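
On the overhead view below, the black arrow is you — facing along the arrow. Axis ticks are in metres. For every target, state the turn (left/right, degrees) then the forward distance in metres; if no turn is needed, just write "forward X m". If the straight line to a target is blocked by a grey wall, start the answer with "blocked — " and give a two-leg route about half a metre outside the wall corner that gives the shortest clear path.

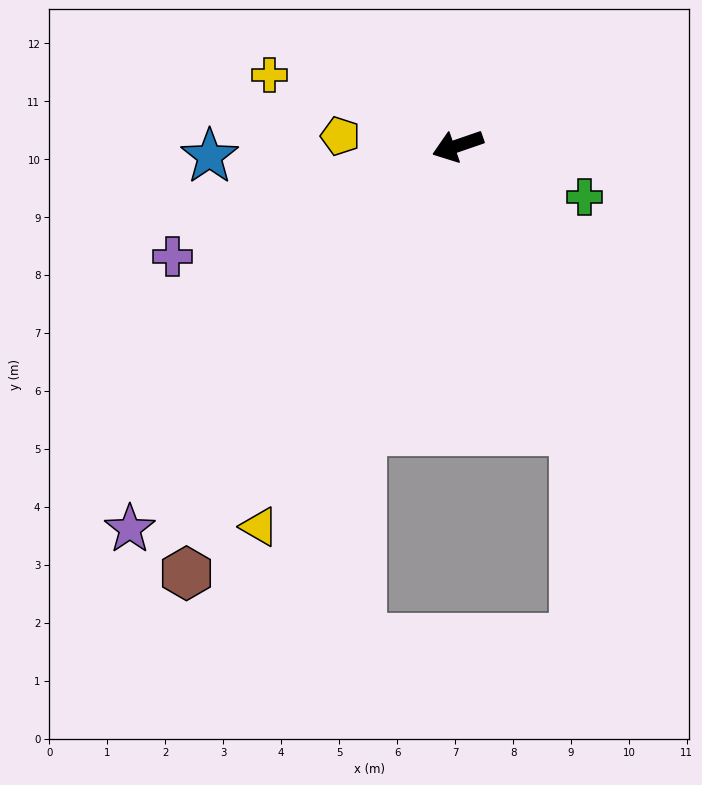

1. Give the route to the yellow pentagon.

turn right 24°, forward 2.0 m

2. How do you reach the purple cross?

turn left 2°, forward 5.3 m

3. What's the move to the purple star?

turn left 30°, forward 8.7 m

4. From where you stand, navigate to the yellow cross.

turn right 40°, forward 3.5 m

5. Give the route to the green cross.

turn left 139°, forward 2.4 m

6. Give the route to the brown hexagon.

turn left 39°, forward 8.7 m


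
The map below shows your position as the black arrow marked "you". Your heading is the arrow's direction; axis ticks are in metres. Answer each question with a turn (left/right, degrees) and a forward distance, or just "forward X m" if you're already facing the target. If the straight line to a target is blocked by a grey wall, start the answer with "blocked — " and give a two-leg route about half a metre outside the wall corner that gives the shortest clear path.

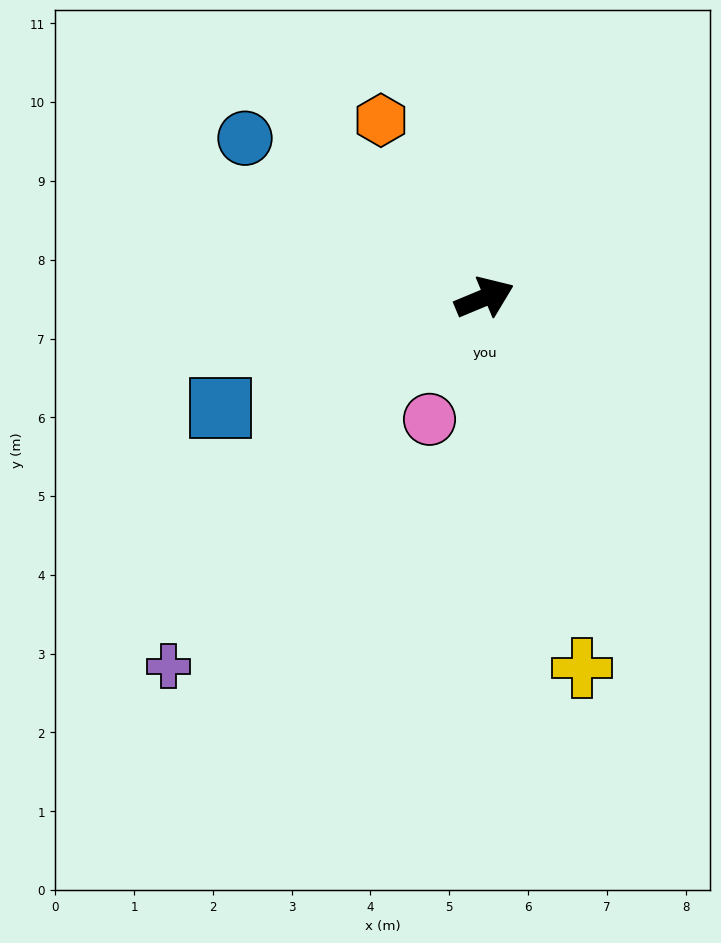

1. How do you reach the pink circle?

turn right 137°, forward 1.7 m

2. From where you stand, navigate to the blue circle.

turn left 124°, forward 3.7 m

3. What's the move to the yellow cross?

turn right 98°, forward 4.9 m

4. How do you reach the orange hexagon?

turn left 98°, forward 2.6 m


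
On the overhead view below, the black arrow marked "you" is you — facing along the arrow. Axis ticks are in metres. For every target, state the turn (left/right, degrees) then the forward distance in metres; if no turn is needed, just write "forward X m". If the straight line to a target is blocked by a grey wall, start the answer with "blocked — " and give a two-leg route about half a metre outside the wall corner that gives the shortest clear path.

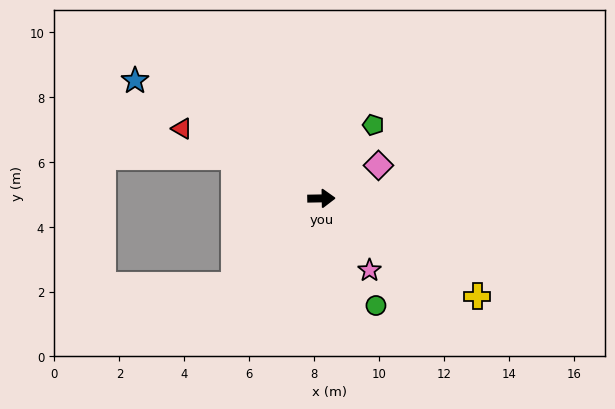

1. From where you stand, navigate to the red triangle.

turn left 152°, forward 4.8 m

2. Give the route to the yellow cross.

turn right 33°, forward 5.7 m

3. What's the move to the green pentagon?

turn left 54°, forward 2.8 m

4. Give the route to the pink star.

turn right 57°, forward 2.7 m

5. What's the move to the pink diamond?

turn left 29°, forward 2.0 m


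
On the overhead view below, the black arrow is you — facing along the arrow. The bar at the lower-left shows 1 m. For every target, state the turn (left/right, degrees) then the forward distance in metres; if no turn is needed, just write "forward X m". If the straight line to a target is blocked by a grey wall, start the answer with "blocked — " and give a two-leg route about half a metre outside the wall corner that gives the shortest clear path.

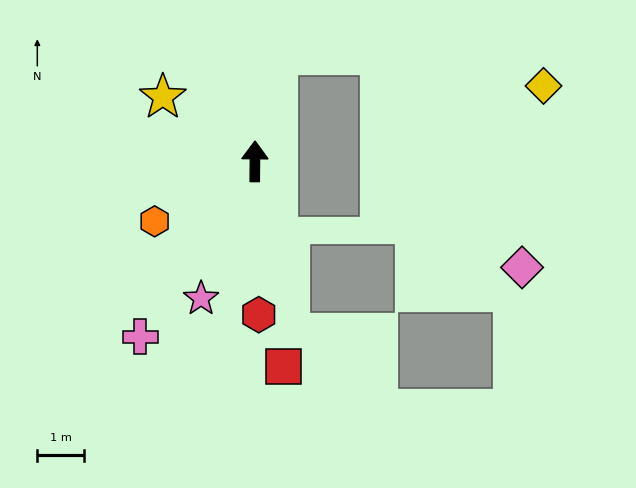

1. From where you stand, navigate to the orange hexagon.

turn left 121°, forward 2.5 m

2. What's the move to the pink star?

turn left 159°, forward 3.1 m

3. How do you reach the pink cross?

turn left 147°, forward 4.5 m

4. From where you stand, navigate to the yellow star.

turn left 56°, forward 2.4 m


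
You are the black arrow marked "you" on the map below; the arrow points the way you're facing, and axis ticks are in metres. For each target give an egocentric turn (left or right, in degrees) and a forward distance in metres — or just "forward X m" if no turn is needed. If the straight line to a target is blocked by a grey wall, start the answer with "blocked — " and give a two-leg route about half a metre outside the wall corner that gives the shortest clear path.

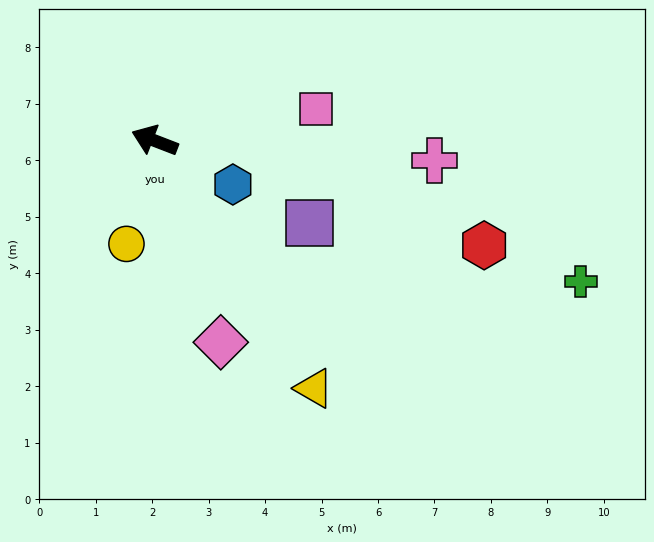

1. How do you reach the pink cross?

turn right 163°, forward 5.0 m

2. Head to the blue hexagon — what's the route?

turn left 172°, forward 1.6 m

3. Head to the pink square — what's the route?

turn right 148°, forward 2.9 m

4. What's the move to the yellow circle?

turn left 96°, forward 1.9 m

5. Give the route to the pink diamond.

turn left 129°, forward 3.8 m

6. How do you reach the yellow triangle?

turn left 144°, forward 5.2 m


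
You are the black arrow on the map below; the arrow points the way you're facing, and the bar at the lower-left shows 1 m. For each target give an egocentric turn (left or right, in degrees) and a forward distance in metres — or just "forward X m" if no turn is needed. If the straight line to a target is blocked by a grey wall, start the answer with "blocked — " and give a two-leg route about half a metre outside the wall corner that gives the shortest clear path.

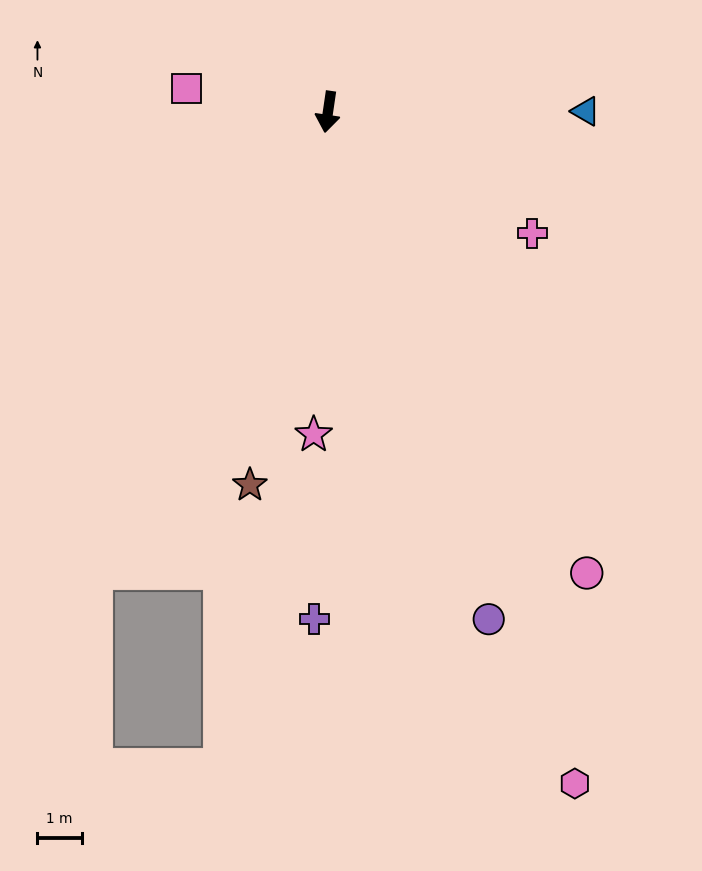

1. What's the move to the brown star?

turn right 3°, forward 8.6 m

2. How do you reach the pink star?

turn left 6°, forward 7.3 m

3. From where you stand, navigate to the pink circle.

turn left 38°, forward 12.0 m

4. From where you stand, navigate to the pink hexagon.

turn left 29°, forward 16.2 m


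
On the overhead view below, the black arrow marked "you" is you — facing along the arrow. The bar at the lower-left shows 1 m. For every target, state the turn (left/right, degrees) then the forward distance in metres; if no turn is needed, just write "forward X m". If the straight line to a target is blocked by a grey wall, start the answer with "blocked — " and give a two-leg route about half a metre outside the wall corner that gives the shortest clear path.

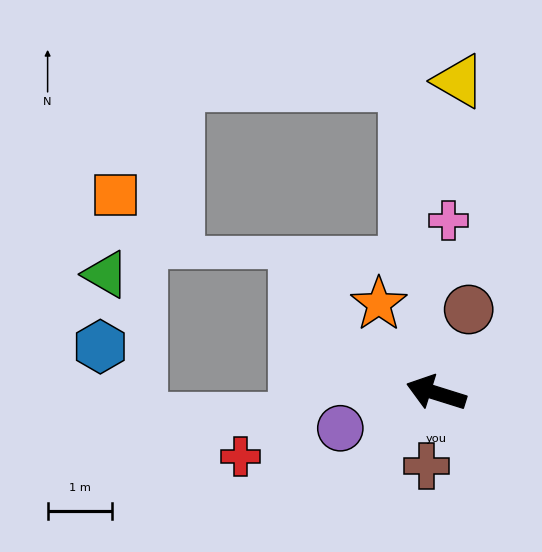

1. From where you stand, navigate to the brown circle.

turn right 94°, forward 1.4 m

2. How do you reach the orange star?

turn right 40°, forward 1.7 m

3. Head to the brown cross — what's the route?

turn left 100°, forward 1.1 m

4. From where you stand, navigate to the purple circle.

turn left 37°, forward 1.6 m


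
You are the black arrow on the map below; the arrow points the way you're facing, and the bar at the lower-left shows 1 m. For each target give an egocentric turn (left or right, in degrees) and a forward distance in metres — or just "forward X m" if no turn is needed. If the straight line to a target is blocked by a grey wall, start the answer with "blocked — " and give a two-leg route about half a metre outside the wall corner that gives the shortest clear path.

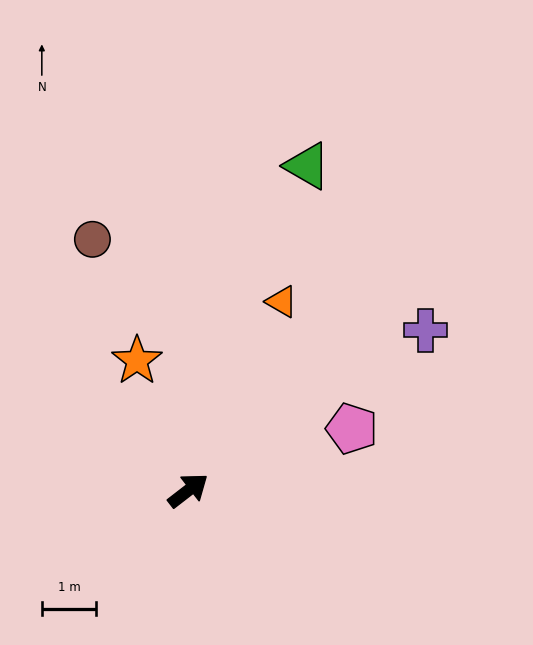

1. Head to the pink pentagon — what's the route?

turn right 17°, forward 3.2 m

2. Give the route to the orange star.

turn left 74°, forward 2.6 m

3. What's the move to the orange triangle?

turn left 26°, forward 3.9 m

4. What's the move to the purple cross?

turn right 4°, forward 5.3 m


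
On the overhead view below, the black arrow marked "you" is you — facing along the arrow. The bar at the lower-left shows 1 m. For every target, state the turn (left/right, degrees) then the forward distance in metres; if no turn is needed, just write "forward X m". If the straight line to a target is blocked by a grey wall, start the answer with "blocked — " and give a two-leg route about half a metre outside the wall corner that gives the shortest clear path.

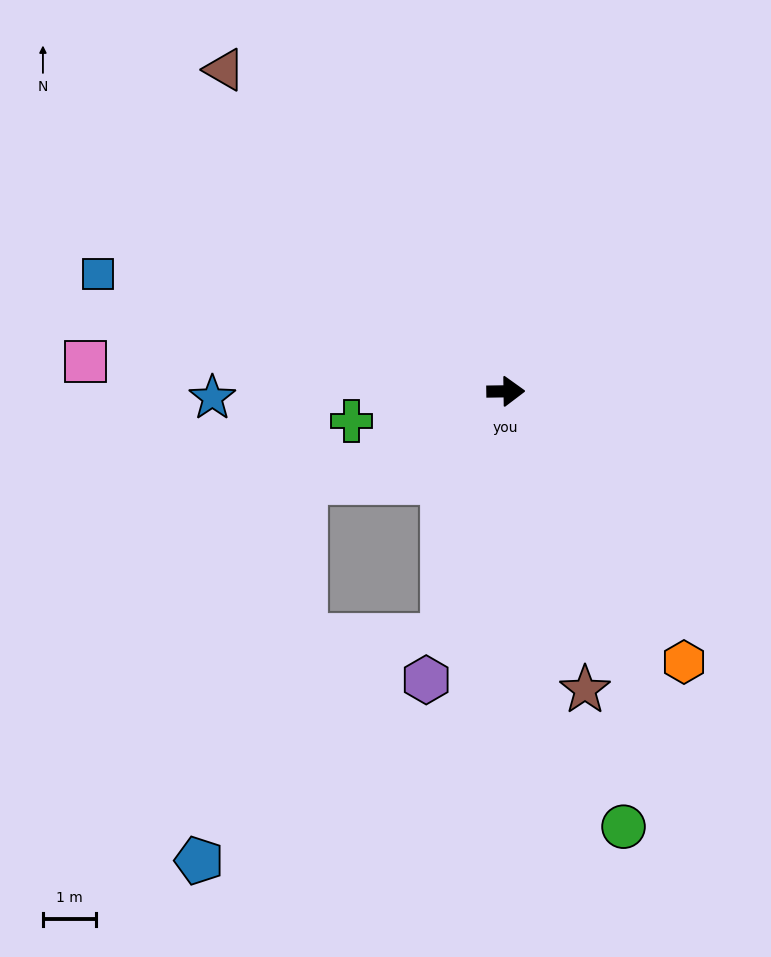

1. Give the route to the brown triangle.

turn left 130°, forward 8.1 m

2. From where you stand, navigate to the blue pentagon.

blocked — turn right 156°, forward 4.2 m, then turn left 50°, forward 7.4 m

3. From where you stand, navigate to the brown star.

turn right 76°, forward 5.8 m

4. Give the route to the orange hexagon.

turn right 57°, forward 6.1 m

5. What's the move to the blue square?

turn left 163°, forward 8.0 m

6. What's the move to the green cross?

turn right 170°, forward 3.0 m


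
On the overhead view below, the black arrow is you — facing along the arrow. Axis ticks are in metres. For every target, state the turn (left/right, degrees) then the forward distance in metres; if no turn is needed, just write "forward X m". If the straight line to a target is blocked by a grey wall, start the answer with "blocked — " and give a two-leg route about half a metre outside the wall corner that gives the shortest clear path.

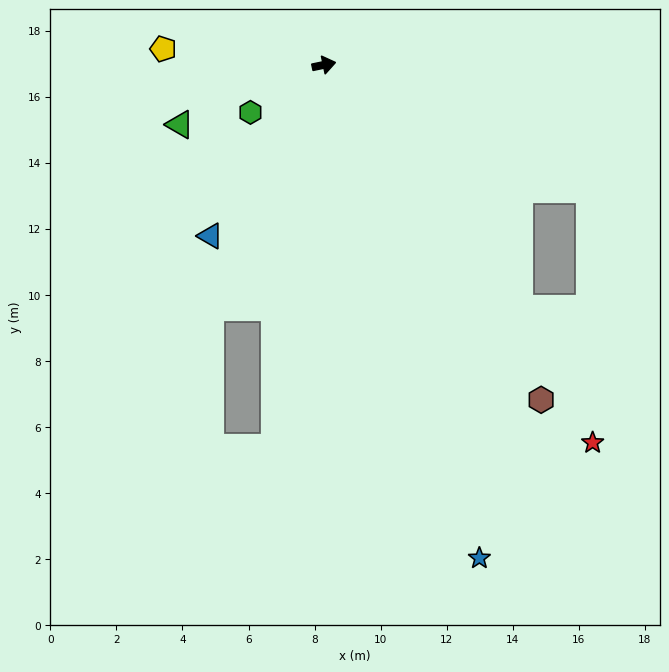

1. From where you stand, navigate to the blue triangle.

turn right 135°, forward 6.2 m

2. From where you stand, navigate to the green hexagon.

turn right 159°, forward 2.6 m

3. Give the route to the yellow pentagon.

turn left 163°, forward 4.9 m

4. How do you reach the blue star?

turn right 84°, forward 15.7 m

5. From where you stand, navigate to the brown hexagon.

turn right 69°, forward 12.1 m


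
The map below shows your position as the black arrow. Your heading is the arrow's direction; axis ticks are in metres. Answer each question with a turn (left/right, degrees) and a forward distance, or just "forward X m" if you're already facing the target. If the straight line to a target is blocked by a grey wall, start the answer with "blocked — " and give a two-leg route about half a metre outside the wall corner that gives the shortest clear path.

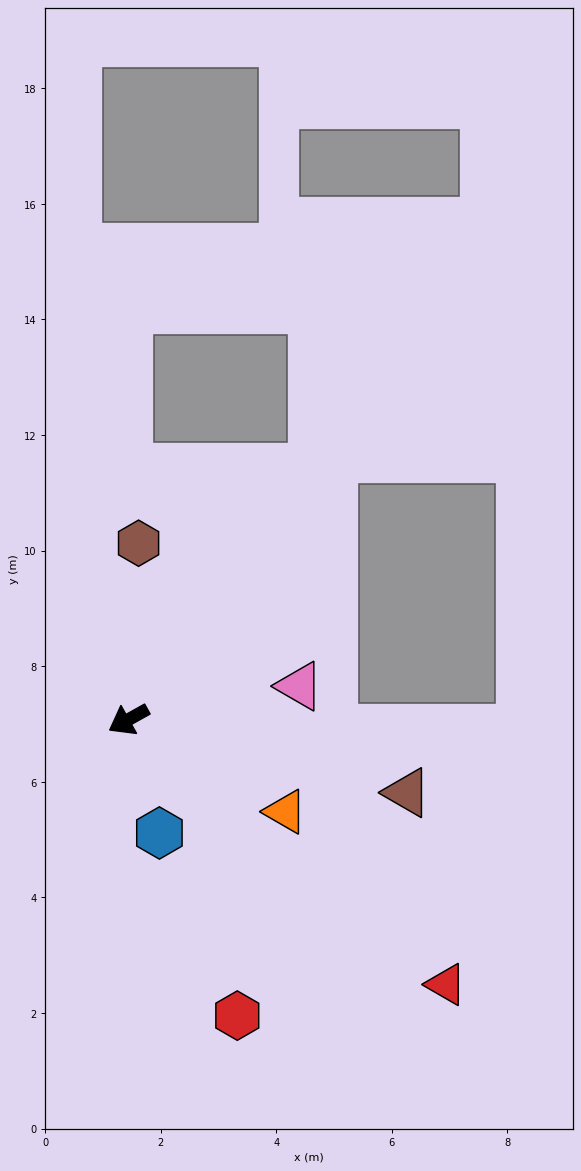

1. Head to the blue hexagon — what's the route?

turn left 76°, forward 2.0 m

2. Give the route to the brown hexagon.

turn right 122°, forward 3.1 m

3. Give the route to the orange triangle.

turn left 120°, forward 3.1 m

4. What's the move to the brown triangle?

turn left 136°, forward 5.0 m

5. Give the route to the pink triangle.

turn left 162°, forward 3.0 m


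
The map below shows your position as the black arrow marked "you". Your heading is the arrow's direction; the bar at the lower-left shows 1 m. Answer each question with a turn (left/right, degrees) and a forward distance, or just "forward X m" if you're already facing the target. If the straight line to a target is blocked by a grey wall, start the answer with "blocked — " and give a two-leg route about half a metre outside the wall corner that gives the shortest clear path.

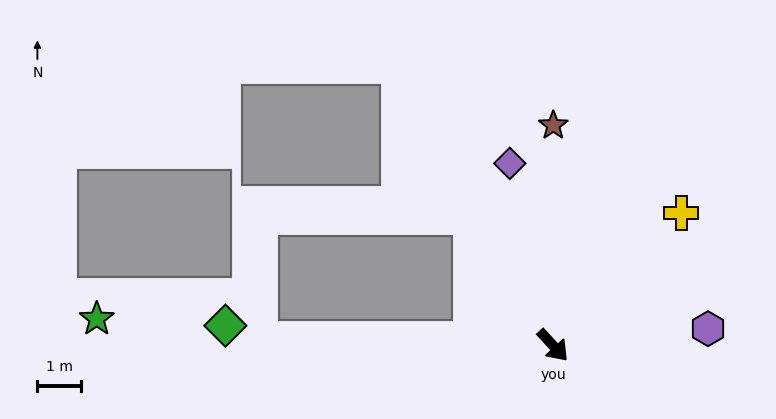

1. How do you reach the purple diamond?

turn left 151°, forward 4.3 m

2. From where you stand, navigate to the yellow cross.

turn left 93°, forward 4.2 m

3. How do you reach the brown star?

turn left 137°, forward 5.0 m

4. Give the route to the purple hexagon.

turn left 54°, forward 3.6 m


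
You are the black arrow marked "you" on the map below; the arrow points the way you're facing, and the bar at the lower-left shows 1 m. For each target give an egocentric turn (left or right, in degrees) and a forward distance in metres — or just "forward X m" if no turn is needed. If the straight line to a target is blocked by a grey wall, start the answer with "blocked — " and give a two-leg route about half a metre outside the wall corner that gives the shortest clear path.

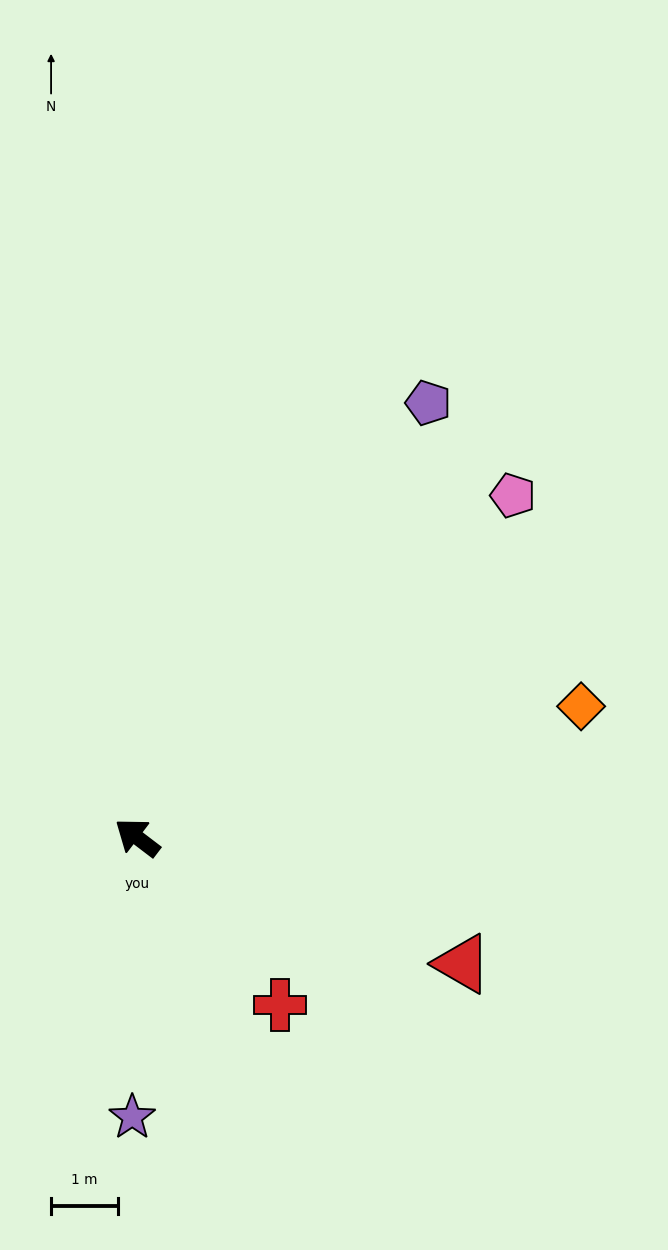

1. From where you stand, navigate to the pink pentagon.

turn right 100°, forward 7.6 m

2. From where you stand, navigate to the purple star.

turn left 126°, forward 4.2 m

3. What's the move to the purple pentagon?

turn right 87°, forward 7.8 m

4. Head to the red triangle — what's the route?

turn right 164°, forward 5.2 m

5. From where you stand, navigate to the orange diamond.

turn right 126°, forward 6.9 m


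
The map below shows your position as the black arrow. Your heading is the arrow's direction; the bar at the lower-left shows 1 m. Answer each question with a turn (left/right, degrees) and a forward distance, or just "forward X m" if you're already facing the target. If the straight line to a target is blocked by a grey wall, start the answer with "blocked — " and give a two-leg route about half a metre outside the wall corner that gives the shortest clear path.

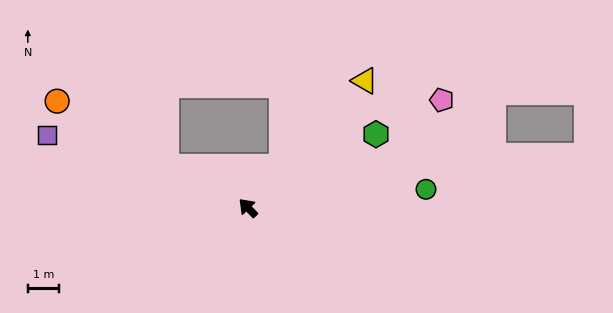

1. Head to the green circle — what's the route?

turn right 128°, forward 5.7 m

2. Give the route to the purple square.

turn left 26°, forward 6.8 m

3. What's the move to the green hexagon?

turn right 104°, forward 4.7 m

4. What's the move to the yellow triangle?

turn right 86°, forward 5.5 m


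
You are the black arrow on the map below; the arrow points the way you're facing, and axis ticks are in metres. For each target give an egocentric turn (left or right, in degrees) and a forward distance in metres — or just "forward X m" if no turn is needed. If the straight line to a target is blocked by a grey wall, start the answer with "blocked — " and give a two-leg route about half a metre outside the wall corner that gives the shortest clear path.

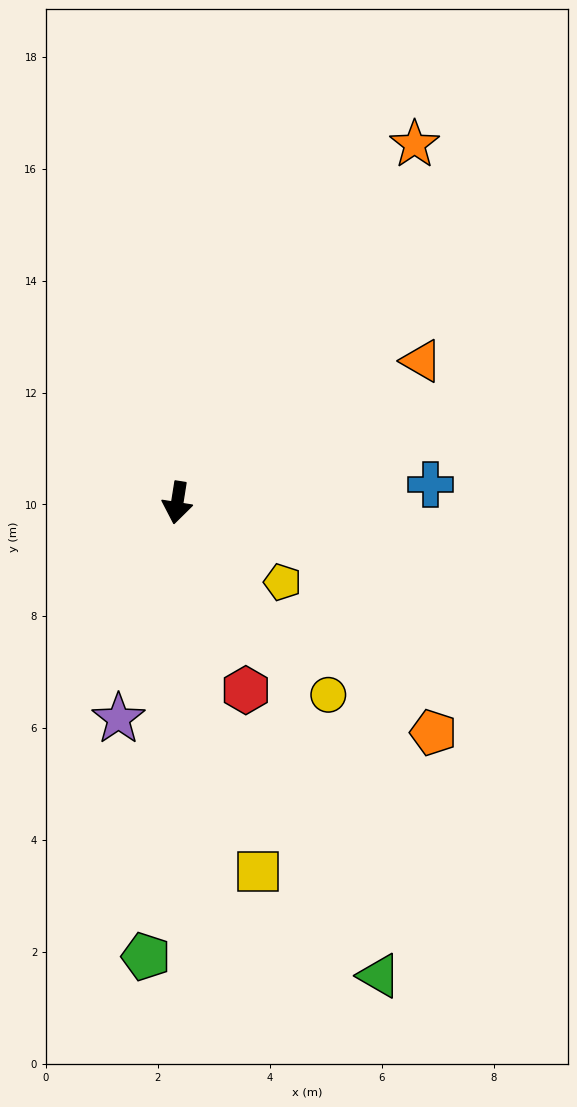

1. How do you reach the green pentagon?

turn left 5°, forward 8.1 m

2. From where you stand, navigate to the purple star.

turn right 6°, forward 4.0 m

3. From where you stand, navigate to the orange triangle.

turn left 129°, forward 5.0 m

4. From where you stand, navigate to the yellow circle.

turn left 47°, forward 4.4 m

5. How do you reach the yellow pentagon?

turn left 62°, forward 2.4 m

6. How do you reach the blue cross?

turn left 103°, forward 4.5 m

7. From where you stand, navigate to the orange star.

turn left 155°, forward 7.7 m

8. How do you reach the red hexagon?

turn left 29°, forward 3.6 m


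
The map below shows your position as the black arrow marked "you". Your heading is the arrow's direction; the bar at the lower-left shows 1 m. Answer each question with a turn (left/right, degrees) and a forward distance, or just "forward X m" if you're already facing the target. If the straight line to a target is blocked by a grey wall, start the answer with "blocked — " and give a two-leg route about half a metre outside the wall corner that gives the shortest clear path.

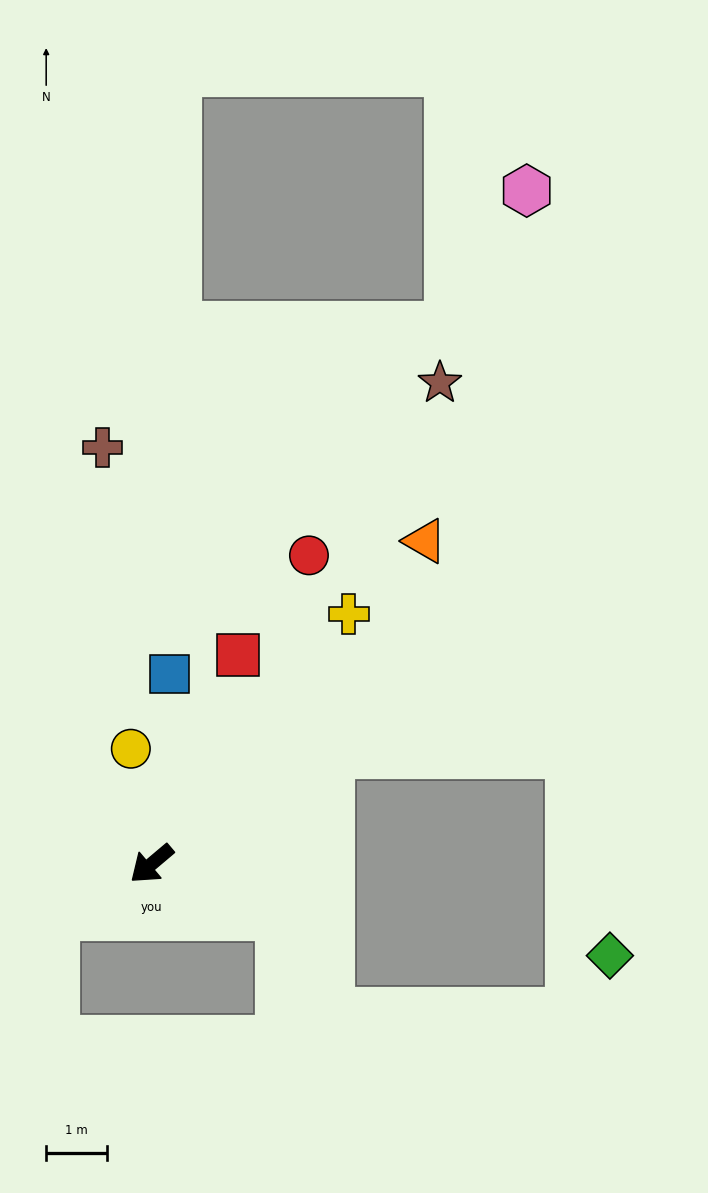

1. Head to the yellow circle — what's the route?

turn right 120°, forward 1.9 m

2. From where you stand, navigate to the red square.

turn right 153°, forward 3.7 m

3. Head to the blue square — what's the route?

turn right 136°, forward 3.1 m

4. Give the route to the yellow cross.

turn right 168°, forward 5.2 m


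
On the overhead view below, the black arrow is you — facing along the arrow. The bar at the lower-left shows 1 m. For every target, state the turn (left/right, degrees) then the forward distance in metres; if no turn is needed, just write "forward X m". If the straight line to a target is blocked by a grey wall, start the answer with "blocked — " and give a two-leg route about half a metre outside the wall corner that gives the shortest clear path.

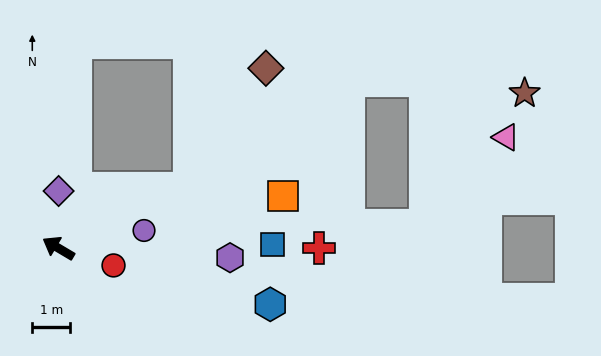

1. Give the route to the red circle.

turn right 167°, forward 1.5 m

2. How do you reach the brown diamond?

blocked — turn right 125°, forward 3.8 m, then turn left 33°, forward 3.8 m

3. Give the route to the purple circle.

turn right 138°, forward 2.3 m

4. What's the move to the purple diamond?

turn right 60°, forward 1.5 m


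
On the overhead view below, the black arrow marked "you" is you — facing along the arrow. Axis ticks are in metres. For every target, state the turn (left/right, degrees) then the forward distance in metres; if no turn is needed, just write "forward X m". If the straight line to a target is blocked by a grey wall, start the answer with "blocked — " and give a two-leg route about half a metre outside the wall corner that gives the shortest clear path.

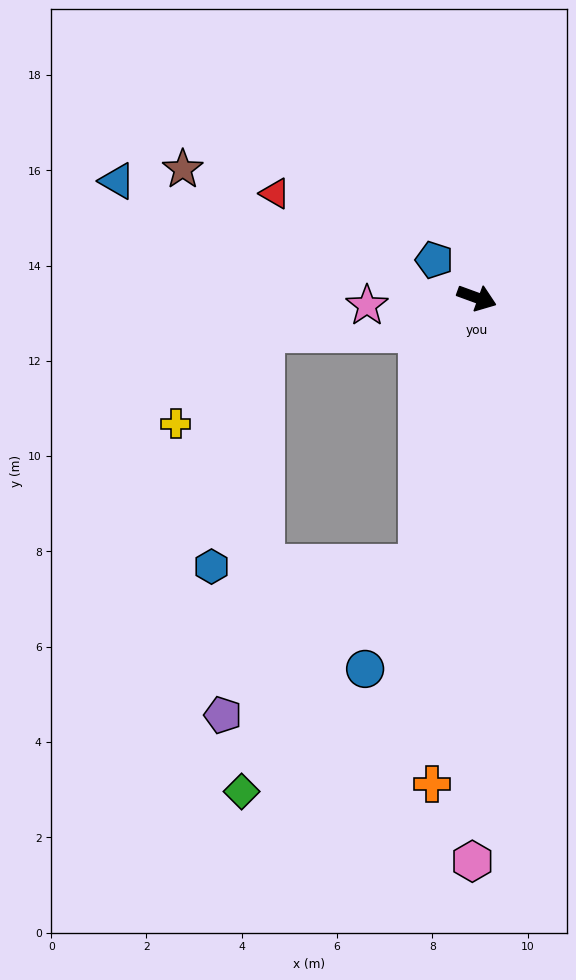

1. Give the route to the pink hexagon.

turn right 70°, forward 11.8 m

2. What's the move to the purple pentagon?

blocked — turn right 82°, forward 5.7 m, then turn right 40°, forward 5.2 m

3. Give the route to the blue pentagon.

turn left 158°, forward 1.2 m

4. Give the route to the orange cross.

turn right 75°, forward 10.3 m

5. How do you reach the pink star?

turn right 156°, forward 2.3 m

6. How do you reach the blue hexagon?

blocked — turn right 82°, forward 5.7 m, then turn right 77°, forward 4.3 m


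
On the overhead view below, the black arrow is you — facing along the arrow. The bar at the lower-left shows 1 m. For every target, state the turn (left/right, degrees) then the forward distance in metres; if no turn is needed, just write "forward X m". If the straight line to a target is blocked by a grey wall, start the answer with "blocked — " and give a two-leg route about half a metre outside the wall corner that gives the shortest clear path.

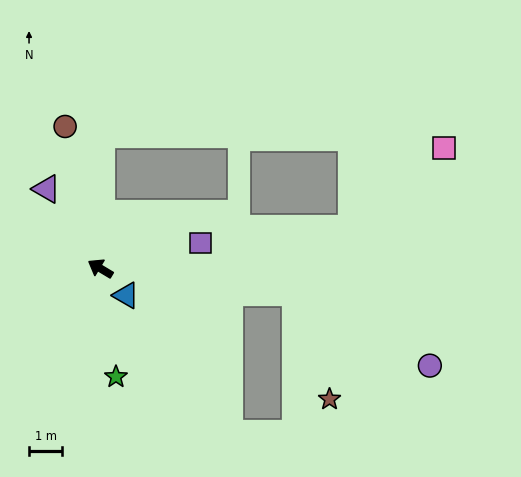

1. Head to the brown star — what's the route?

blocked — turn right 156°, forward 6.0 m, then turn right 66°, forward 3.4 m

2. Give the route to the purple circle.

blocked — turn right 156°, forward 6.0 m, then turn right 22°, forward 4.6 m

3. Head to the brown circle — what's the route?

turn right 45°, forward 4.4 m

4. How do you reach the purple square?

turn right 135°, forward 3.1 m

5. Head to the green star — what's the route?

turn left 129°, forward 3.3 m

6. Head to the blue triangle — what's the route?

turn left 165°, forward 1.1 m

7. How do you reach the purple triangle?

turn right 25°, forward 2.9 m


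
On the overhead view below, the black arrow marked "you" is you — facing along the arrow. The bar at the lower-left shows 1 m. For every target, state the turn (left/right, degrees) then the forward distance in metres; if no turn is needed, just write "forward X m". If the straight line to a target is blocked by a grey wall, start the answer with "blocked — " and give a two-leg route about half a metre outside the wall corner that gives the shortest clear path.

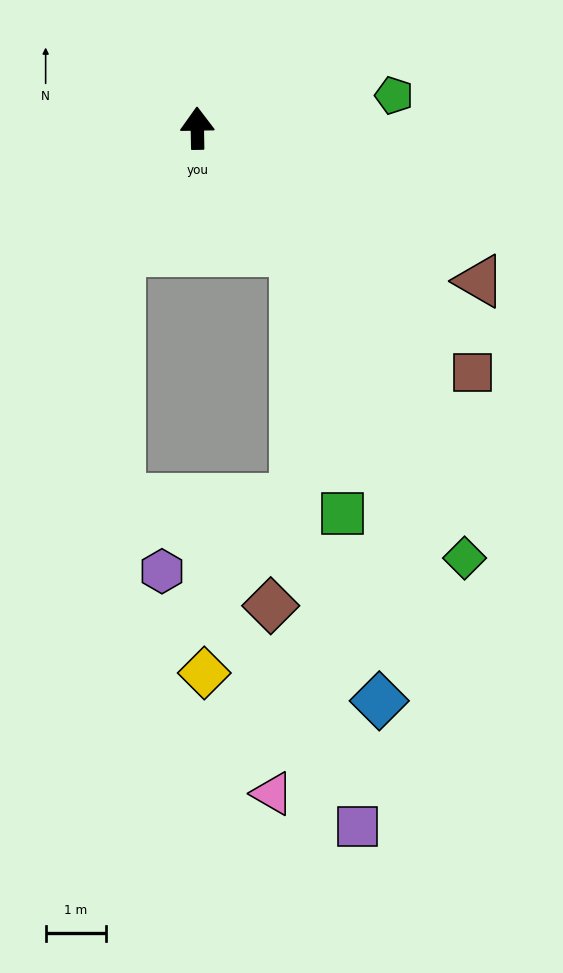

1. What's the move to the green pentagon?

turn right 82°, forward 3.3 m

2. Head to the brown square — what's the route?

turn right 133°, forward 6.1 m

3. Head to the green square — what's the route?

blocked — turn right 143°, forward 2.6 m, then turn right 28°, forward 4.4 m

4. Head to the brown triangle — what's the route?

turn right 119°, forward 5.3 m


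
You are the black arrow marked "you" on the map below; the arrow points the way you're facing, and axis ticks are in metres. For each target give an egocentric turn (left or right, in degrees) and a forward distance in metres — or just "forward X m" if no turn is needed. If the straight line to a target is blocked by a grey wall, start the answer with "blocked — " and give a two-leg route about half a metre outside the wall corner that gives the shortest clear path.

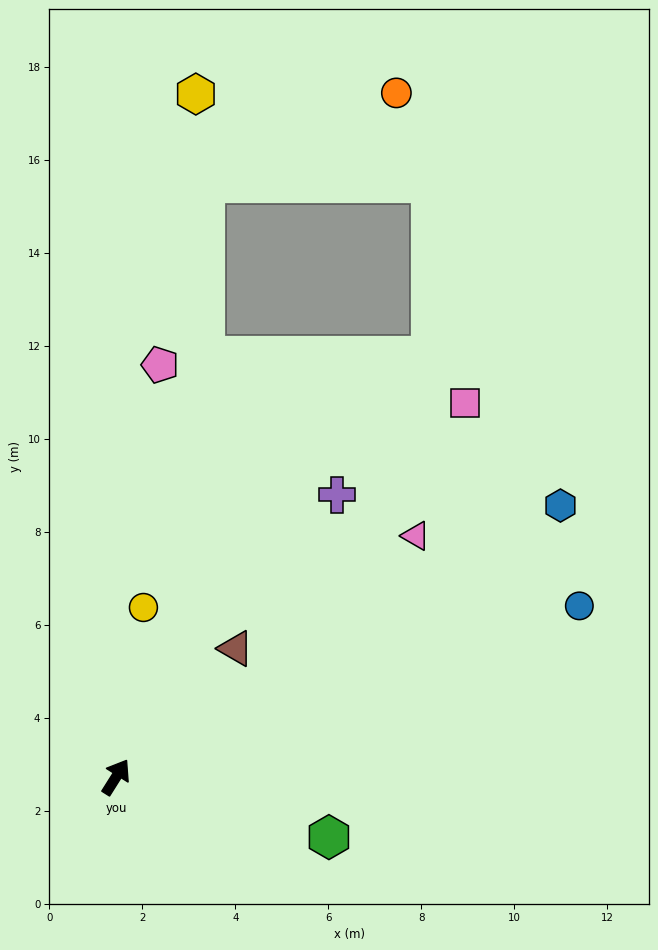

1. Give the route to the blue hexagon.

turn right 26°, forward 11.2 m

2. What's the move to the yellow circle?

turn left 23°, forward 3.7 m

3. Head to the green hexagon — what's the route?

turn right 74°, forward 4.8 m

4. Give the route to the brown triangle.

turn right 11°, forward 3.8 m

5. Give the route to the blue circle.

turn right 38°, forward 10.6 m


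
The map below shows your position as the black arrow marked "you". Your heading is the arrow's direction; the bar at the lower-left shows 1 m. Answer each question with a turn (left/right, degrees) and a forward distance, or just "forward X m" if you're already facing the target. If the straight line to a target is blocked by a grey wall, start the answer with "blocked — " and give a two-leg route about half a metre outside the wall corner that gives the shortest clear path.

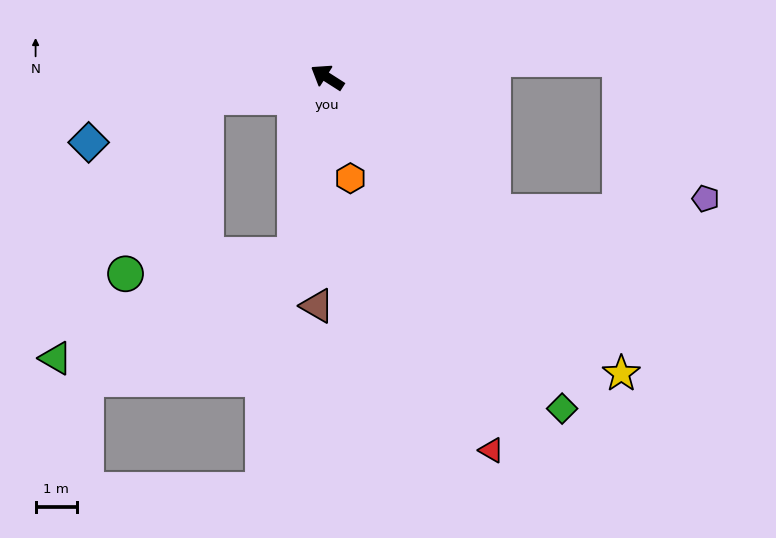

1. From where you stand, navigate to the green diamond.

turn left 158°, forward 9.8 m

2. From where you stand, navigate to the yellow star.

turn left 167°, forward 10.1 m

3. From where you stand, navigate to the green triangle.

blocked — turn left 112°, forward 4.3 m, then turn right 56°, forward 6.3 m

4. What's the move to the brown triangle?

turn left 120°, forward 5.5 m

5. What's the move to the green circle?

blocked — turn left 42°, forward 2.9 m, then turn left 56°, forward 4.7 m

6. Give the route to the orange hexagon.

turn left 135°, forward 2.5 m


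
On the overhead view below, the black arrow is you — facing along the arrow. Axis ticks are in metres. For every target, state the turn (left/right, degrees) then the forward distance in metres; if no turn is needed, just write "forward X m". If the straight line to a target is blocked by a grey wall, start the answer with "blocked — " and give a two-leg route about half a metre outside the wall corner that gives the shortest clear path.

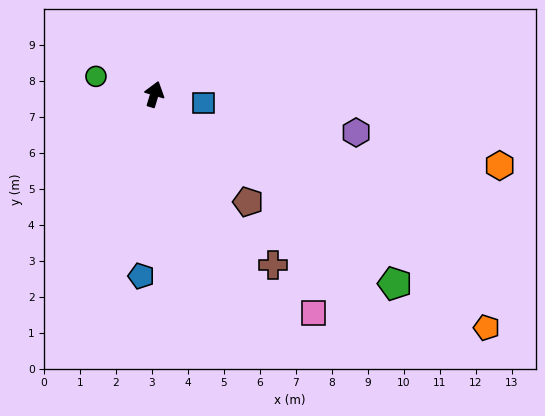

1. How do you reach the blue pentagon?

turn right 167°, forward 5.1 m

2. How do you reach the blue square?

turn right 83°, forward 1.4 m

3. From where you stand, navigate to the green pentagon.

turn right 111°, forward 8.5 m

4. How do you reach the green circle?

turn left 90°, forward 1.7 m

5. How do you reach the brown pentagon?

turn right 122°, forward 4.0 m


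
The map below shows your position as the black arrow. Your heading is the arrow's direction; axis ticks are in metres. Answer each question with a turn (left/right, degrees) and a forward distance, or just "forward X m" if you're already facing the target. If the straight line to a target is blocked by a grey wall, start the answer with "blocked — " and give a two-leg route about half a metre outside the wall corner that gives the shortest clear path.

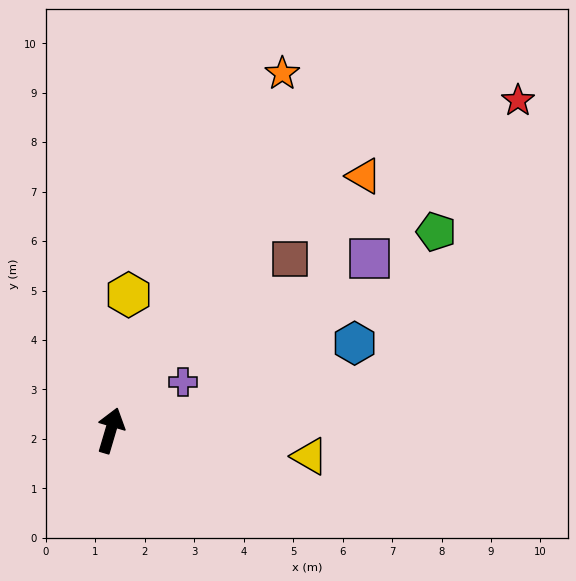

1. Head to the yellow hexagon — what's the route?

turn left 9°, forward 2.8 m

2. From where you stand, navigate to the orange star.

turn right 9°, forward 8.0 m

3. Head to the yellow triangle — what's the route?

turn right 81°, forward 4.1 m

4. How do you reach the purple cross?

turn right 40°, forward 1.8 m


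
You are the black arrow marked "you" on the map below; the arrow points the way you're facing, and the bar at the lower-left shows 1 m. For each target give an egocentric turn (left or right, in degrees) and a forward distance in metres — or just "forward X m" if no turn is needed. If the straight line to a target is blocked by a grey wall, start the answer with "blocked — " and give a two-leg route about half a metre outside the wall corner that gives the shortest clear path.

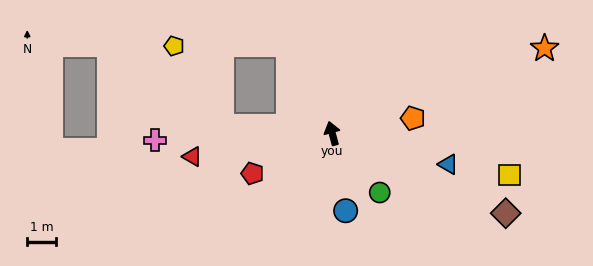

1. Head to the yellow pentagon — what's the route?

blocked — turn left 71°, forward 3.8 m, then turn right 55°, forward 3.2 m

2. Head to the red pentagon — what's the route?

turn left 102°, forward 3.1 m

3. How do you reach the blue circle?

turn left 175°, forward 2.7 m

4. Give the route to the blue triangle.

turn right 120°, forward 4.1 m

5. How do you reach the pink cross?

turn left 77°, forward 6.1 m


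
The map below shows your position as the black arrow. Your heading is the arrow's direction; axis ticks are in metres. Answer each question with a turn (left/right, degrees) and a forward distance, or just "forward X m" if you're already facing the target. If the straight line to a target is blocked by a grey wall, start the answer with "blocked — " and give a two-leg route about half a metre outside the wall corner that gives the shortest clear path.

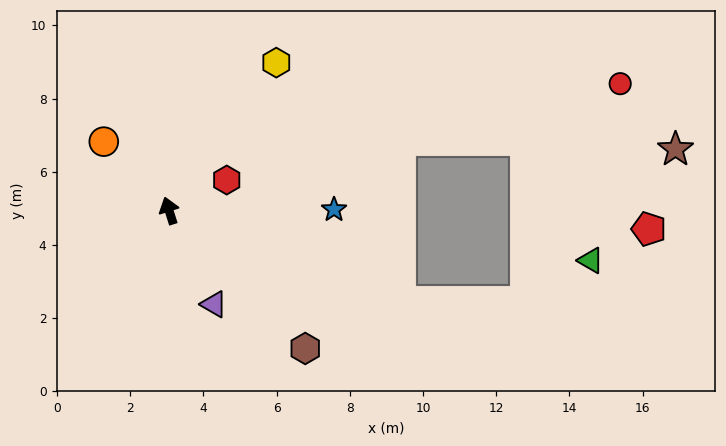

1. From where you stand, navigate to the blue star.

turn right 107°, forward 4.5 m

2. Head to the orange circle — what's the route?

turn left 26°, forward 2.6 m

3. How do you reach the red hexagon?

turn right 80°, forward 1.8 m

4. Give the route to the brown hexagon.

turn right 153°, forward 5.3 m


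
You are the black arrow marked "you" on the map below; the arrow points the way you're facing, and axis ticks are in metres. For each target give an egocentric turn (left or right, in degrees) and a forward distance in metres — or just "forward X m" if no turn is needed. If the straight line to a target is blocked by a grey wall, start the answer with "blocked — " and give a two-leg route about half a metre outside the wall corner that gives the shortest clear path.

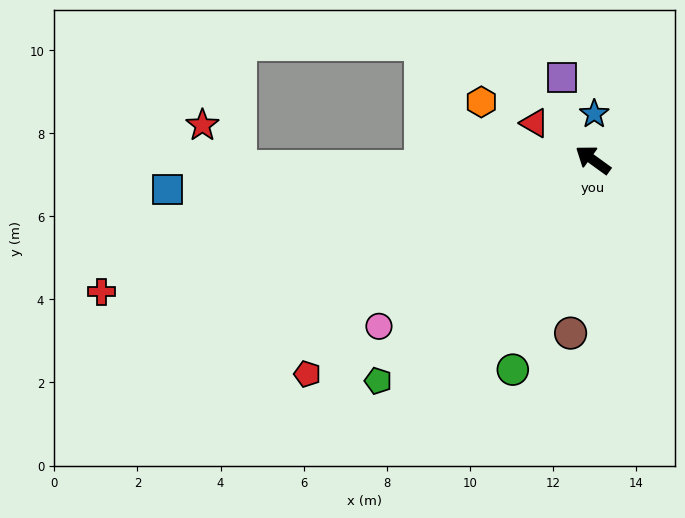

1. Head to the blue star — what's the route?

turn right 56°, forward 1.1 m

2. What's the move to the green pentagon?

turn left 82°, forward 7.4 m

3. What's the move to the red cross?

turn left 51°, forward 12.3 m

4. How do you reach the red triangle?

turn left 4°, forward 1.7 m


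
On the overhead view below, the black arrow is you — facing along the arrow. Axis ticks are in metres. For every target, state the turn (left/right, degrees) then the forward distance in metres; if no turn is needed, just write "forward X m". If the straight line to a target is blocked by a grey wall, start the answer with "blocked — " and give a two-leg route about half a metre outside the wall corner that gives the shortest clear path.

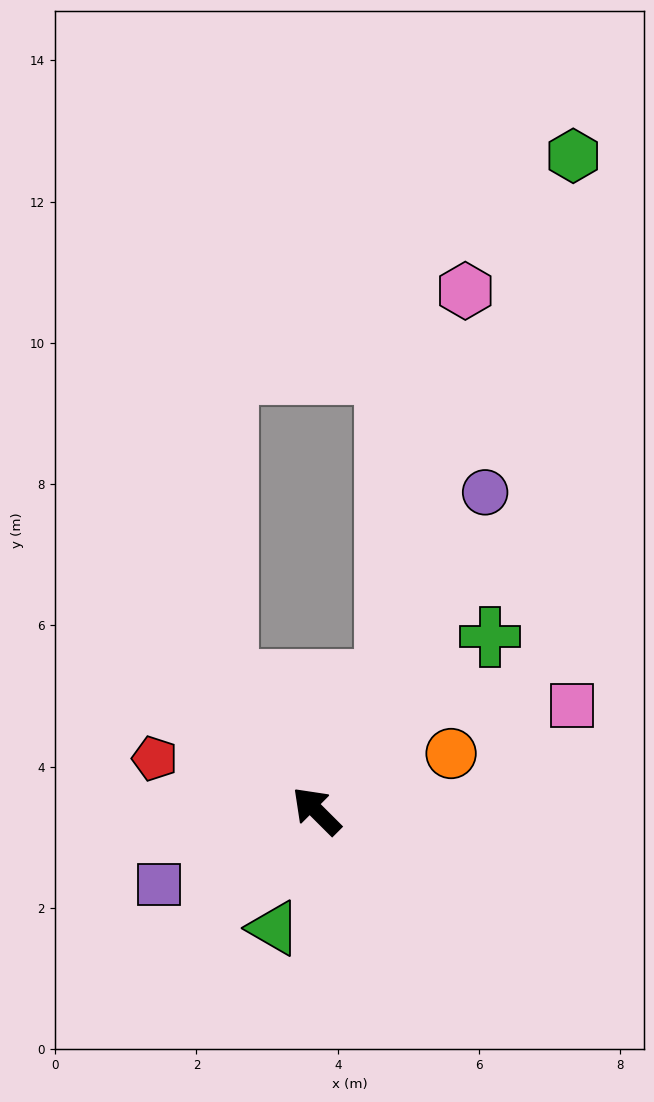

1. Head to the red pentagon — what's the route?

turn left 27°, forward 2.4 m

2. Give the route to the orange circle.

turn right 112°, forward 2.1 m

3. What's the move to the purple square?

turn left 70°, forward 2.5 m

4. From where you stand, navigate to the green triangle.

turn left 115°, forward 1.8 m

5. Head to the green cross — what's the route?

turn right 90°, forward 3.5 m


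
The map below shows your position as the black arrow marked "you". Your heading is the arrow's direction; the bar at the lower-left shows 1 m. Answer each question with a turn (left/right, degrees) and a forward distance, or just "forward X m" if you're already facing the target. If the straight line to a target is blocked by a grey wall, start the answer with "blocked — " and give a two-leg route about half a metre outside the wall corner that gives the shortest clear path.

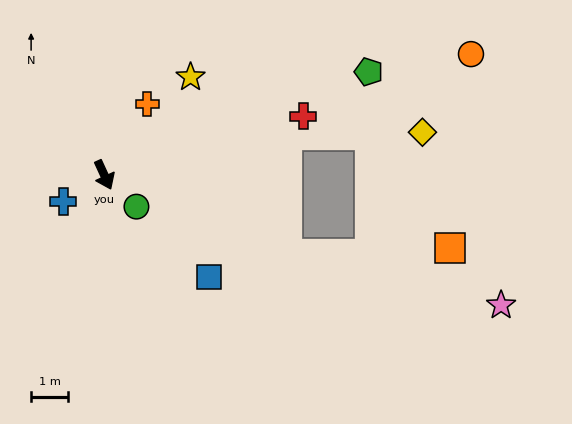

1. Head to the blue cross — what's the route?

turn right 82°, forward 1.3 m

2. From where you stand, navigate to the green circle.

turn left 21°, forward 1.2 m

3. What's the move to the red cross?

turn left 82°, forward 5.7 m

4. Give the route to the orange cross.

turn left 124°, forward 2.3 m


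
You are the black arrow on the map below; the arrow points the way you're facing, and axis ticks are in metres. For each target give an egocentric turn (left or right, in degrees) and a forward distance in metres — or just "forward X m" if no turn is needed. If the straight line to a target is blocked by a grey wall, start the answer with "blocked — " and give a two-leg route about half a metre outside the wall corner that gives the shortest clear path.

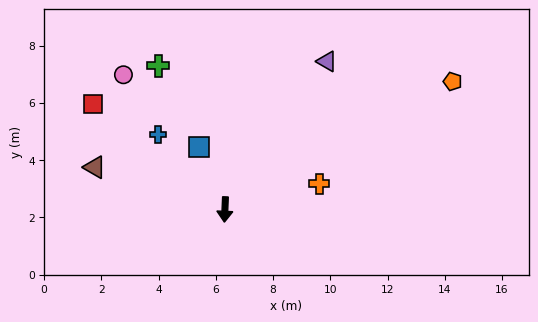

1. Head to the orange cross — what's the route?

turn left 108°, forward 3.4 m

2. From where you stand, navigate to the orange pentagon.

turn left 122°, forward 9.1 m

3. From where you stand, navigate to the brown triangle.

turn right 106°, forward 4.8 m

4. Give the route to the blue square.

turn right 155°, forward 2.4 m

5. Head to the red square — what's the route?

turn right 126°, forward 5.9 m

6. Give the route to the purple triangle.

turn left 148°, forward 6.3 m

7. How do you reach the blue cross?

turn right 136°, forward 3.5 m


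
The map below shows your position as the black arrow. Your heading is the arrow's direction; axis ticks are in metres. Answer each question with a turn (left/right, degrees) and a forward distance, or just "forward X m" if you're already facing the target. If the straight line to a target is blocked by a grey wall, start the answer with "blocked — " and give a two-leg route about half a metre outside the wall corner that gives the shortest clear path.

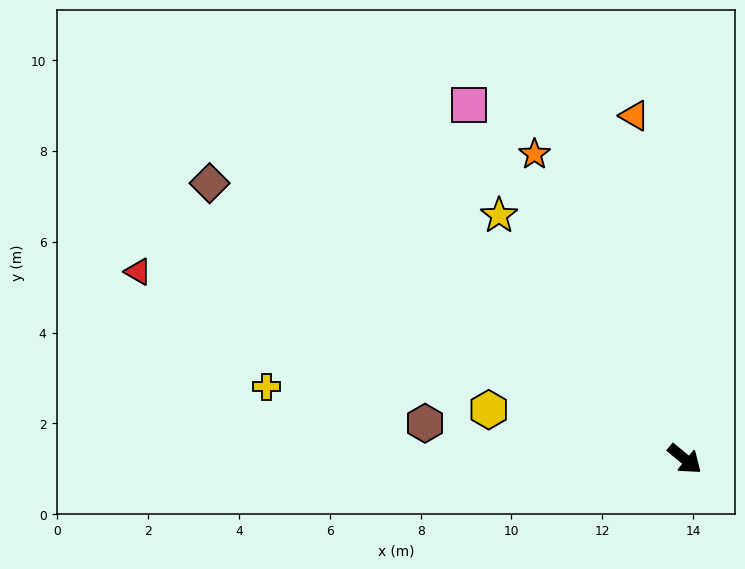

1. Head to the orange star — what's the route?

turn left 156°, forward 7.5 m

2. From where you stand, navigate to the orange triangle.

turn left 138°, forward 7.6 m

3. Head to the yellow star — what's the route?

turn left 167°, forward 6.7 m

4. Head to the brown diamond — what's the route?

turn right 171°, forward 12.1 m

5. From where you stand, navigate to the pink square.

turn left 161°, forward 9.1 m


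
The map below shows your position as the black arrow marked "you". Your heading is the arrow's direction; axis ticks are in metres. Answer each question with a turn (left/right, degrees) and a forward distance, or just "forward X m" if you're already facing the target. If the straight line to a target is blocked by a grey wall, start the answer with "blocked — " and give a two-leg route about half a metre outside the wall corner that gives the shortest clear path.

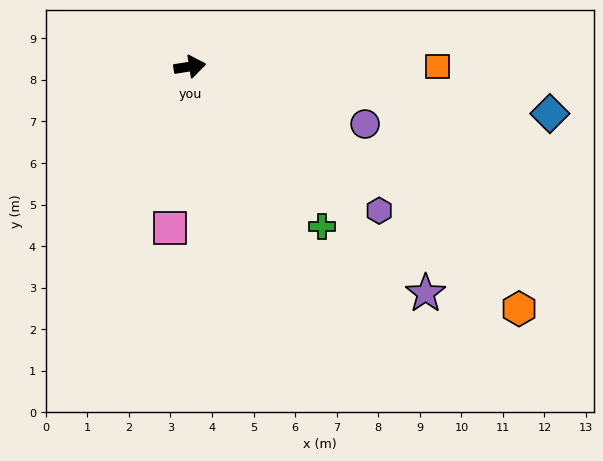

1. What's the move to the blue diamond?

turn right 16°, forward 8.7 m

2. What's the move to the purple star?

turn right 53°, forward 7.9 m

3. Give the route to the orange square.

turn right 9°, forward 6.0 m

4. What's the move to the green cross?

turn right 59°, forward 5.0 m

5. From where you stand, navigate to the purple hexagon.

turn right 46°, forward 5.7 m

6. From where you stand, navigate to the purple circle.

turn right 27°, forward 4.4 m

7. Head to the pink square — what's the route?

turn right 106°, forward 3.9 m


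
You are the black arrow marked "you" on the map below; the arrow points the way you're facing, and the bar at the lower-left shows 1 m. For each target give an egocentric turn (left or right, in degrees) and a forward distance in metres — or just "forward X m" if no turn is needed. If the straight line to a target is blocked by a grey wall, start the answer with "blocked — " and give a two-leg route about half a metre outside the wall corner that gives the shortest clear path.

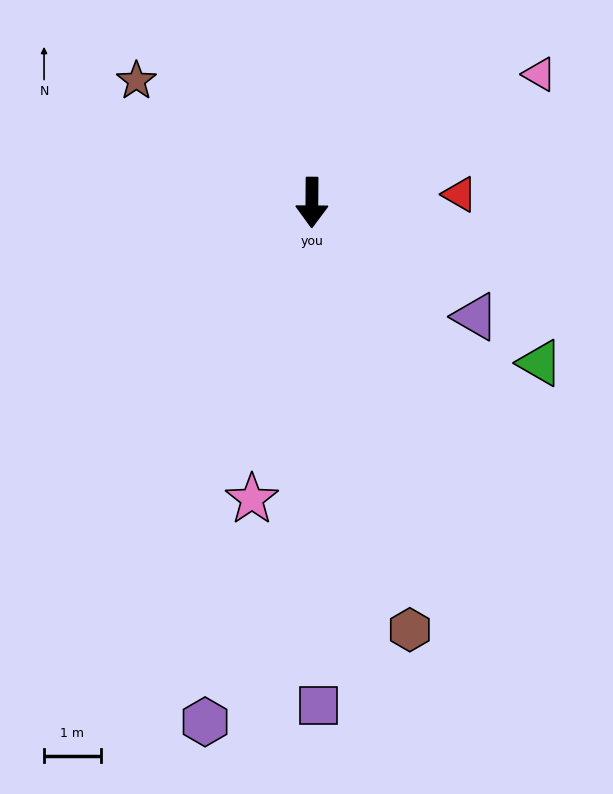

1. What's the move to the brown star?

turn right 124°, forward 3.8 m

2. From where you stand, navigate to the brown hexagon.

turn left 13°, forward 7.7 m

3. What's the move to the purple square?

forward 8.9 m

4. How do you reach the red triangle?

turn left 94°, forward 2.6 m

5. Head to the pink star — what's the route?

turn right 11°, forward 5.3 m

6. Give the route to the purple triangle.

turn left 55°, forward 3.5 m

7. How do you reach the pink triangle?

turn left 120°, forward 4.6 m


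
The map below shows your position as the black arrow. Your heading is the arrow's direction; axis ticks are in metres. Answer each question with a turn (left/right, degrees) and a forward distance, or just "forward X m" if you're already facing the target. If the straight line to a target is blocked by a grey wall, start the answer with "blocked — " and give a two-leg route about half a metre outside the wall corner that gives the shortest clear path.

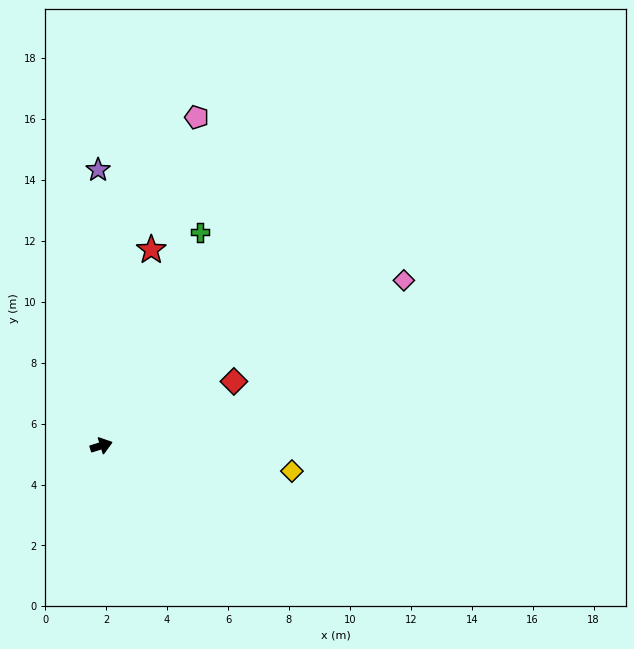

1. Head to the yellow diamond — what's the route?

turn right 25°, forward 6.3 m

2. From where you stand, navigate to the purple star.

turn left 73°, forward 9.1 m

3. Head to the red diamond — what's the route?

turn left 8°, forward 4.8 m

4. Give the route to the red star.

turn left 58°, forward 6.6 m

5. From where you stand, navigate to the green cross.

turn left 48°, forward 7.7 m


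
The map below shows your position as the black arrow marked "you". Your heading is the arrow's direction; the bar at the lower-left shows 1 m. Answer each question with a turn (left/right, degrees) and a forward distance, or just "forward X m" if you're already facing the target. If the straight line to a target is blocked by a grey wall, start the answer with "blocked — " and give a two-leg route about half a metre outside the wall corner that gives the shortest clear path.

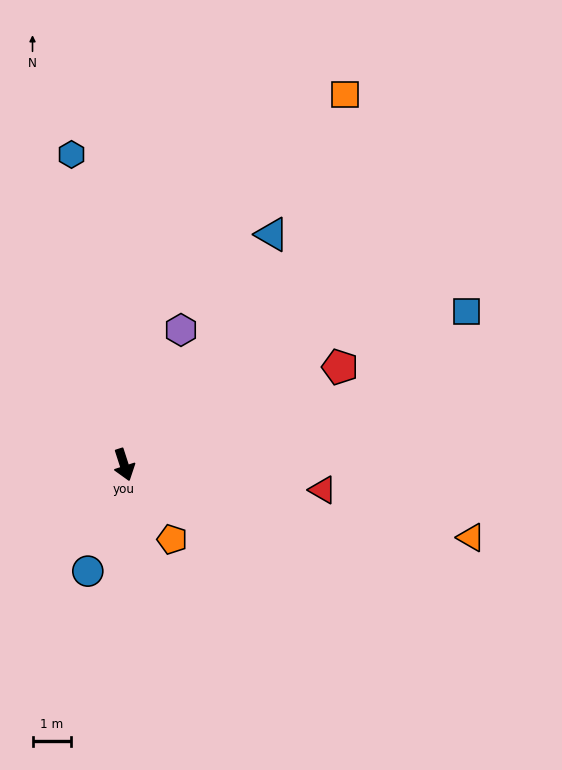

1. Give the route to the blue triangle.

turn left 129°, forward 7.2 m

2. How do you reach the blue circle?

turn right 37°, forward 2.9 m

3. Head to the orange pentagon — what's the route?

turn left 15°, forward 2.3 m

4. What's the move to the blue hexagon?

turn left 172°, forward 8.3 m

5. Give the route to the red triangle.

turn left 65°, forward 5.3 m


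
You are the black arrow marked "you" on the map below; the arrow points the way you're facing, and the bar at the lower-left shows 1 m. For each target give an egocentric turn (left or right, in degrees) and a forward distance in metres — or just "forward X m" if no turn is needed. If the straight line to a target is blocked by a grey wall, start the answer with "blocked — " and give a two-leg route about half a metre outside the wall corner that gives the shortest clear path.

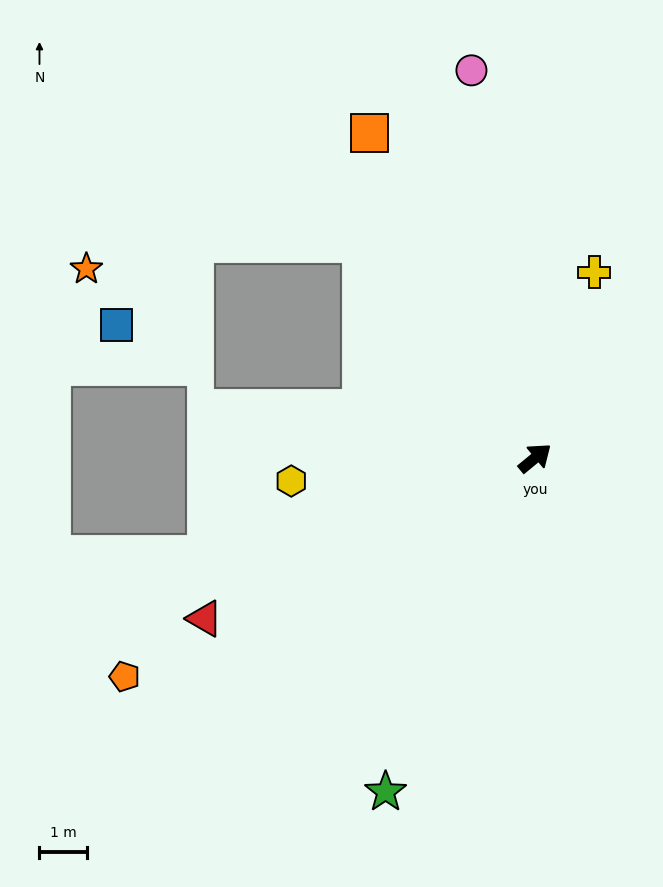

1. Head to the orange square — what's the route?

turn left 77°, forward 7.7 m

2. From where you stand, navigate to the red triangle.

turn left 166°, forward 7.8 m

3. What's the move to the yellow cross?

turn left 33°, forward 4.1 m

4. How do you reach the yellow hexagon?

turn left 146°, forward 5.2 m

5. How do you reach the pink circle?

turn left 60°, forward 8.3 m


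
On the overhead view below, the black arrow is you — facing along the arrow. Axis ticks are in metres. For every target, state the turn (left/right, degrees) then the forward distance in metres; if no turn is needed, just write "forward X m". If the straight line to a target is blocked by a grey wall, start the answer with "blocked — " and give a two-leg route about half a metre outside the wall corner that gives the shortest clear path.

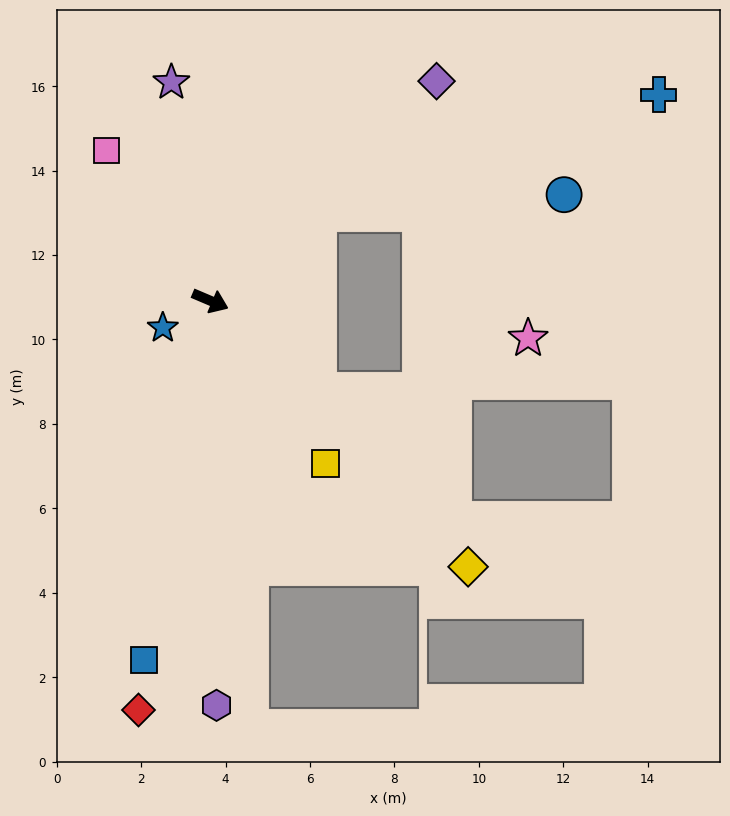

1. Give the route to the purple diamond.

turn left 67°, forward 7.5 m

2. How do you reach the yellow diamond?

turn right 23°, forward 8.8 m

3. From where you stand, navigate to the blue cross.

blocked — turn left 62°, forward 3.3 m, then turn right 20°, forward 8.5 m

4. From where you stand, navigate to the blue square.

turn right 77°, forward 8.7 m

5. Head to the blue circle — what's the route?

blocked — turn left 62°, forward 3.3 m, then turn right 35°, forward 5.8 m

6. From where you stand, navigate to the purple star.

turn left 123°, forward 5.3 m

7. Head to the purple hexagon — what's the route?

turn right 66°, forward 9.6 m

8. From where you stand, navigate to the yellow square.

turn right 32°, forward 4.7 m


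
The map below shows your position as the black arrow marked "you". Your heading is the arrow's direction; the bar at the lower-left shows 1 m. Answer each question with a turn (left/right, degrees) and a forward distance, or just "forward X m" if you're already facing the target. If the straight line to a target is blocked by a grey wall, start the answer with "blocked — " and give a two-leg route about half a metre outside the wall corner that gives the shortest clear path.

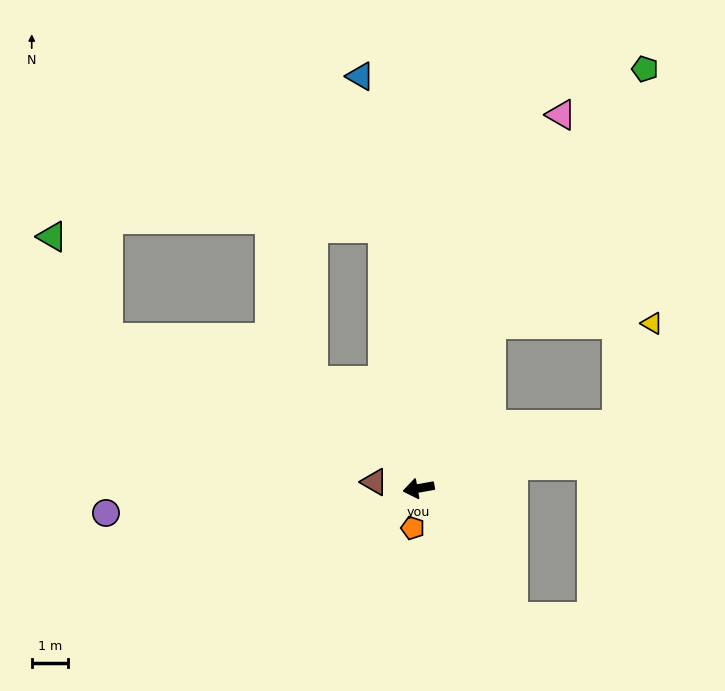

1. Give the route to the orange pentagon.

turn left 71°, forward 1.1 m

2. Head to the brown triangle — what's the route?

turn right 18°, forward 1.2 m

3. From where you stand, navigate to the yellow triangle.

blocked — turn right 173°, forward 5.8 m, then turn left 54°, forward 3.0 m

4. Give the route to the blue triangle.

turn right 92°, forward 11.5 m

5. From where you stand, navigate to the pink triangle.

turn right 121°, forward 11.1 m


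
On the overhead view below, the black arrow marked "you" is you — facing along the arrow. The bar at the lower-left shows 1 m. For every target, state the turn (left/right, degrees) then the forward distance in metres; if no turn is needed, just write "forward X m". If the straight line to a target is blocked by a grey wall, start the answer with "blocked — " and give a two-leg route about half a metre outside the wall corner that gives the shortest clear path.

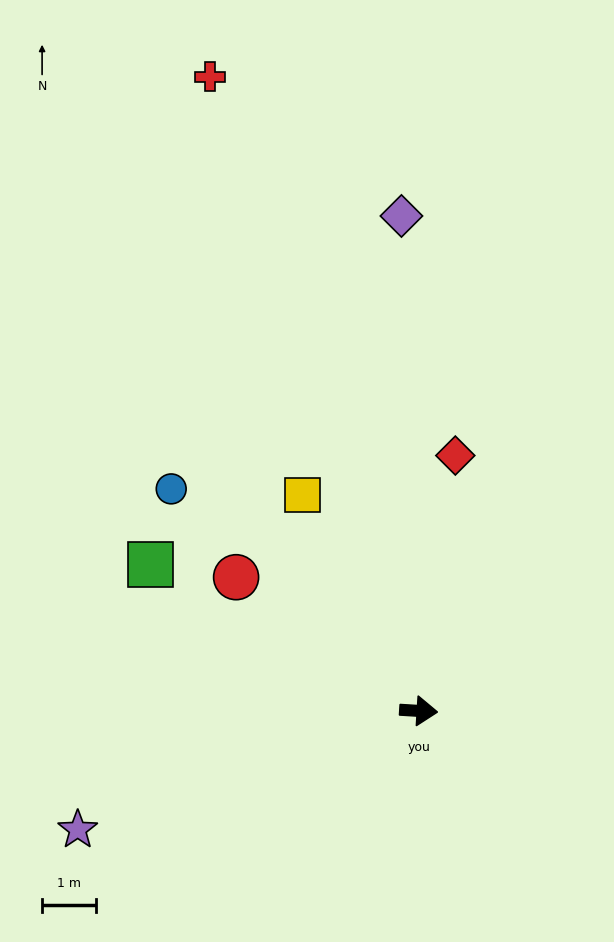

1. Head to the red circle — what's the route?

turn left 147°, forward 4.2 m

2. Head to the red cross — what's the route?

turn left 112°, forward 12.5 m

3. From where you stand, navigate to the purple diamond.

turn left 95°, forward 9.3 m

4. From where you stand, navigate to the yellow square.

turn left 122°, forward 4.6 m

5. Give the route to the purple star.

turn right 157°, forward 6.7 m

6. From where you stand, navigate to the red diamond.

turn left 85°, forward 4.8 m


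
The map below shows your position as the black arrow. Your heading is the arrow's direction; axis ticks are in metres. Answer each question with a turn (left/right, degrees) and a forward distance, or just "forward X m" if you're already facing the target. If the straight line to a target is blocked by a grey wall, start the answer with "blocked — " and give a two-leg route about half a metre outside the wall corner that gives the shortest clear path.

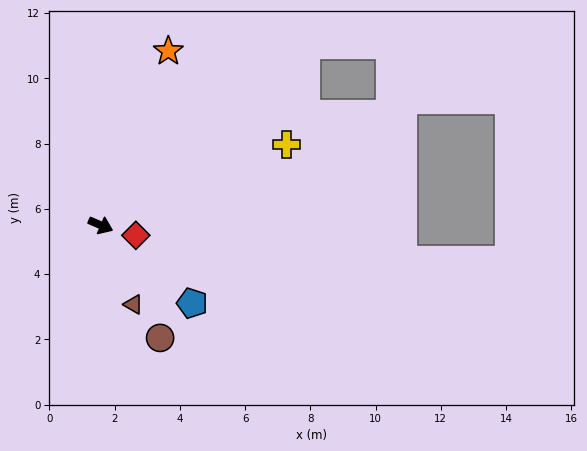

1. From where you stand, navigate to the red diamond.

turn left 7°, forward 1.1 m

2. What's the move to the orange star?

turn left 92°, forward 5.7 m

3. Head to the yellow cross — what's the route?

turn left 47°, forward 6.2 m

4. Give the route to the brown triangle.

turn right 44°, forward 2.6 m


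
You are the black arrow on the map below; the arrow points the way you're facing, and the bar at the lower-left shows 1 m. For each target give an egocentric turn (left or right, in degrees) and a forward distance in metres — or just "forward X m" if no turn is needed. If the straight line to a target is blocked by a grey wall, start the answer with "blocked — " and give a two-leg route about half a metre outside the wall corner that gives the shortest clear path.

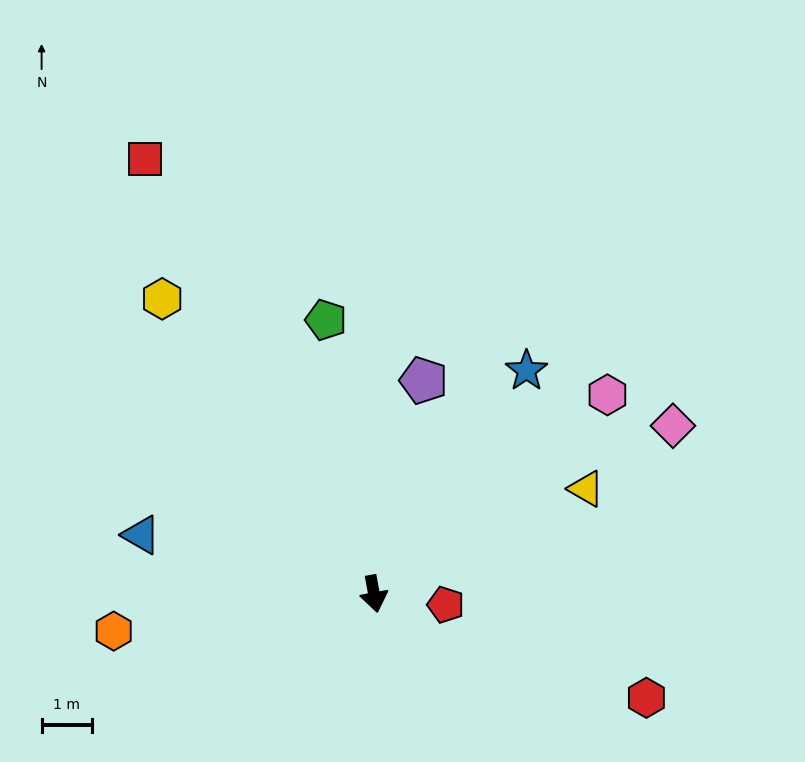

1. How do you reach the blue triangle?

turn right 115°, forward 4.7 m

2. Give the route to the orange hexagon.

turn right 92°, forward 5.2 m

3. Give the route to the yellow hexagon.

turn right 155°, forward 7.2 m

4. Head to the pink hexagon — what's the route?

turn left 120°, forward 6.0 m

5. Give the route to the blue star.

turn left 135°, forward 5.3 m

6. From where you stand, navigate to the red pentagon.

turn left 71°, forward 1.4 m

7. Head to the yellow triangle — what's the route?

turn left 106°, forward 4.7 m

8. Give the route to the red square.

turn right 163°, forward 9.7 m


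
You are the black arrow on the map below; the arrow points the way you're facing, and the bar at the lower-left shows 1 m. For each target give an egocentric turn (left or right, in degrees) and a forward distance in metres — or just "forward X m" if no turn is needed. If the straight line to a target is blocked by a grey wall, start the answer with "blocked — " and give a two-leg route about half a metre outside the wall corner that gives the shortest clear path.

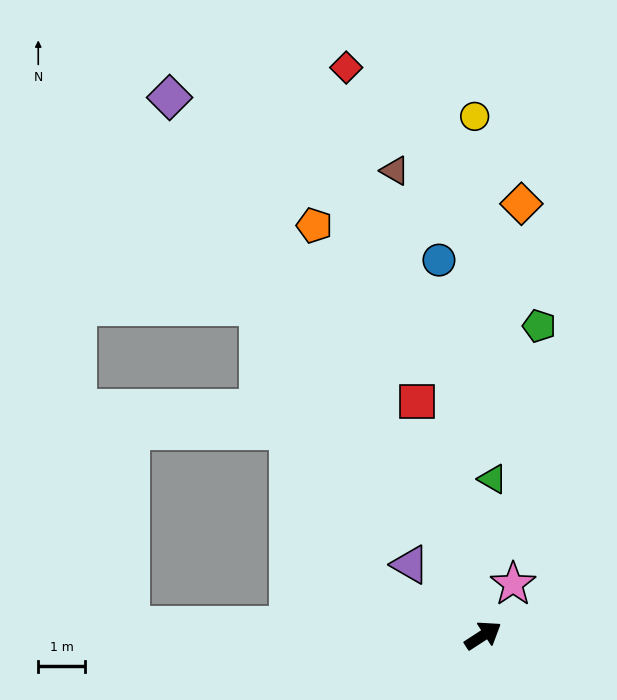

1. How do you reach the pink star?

turn left 27°, forward 1.3 m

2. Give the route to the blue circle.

turn left 64°, forward 8.0 m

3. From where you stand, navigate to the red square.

turn left 73°, forward 5.2 m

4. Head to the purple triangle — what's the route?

turn left 103°, forward 2.2 m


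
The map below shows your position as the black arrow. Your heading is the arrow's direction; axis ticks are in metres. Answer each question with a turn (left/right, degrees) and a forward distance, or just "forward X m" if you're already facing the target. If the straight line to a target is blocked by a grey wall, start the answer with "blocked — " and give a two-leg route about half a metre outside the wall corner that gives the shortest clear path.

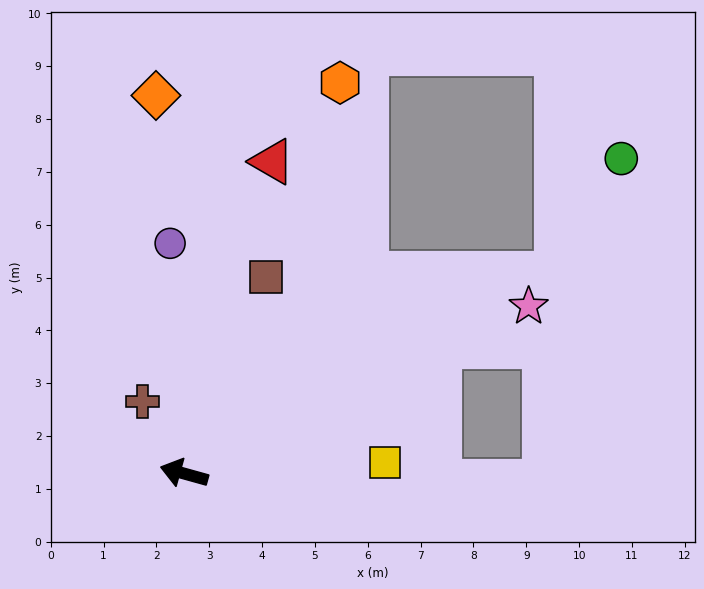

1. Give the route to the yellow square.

turn right 161°, forward 3.8 m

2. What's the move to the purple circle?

turn right 71°, forward 4.4 m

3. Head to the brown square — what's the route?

turn right 97°, forward 4.0 m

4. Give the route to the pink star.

turn right 139°, forward 7.2 m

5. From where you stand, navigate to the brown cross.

turn right 45°, forward 1.6 m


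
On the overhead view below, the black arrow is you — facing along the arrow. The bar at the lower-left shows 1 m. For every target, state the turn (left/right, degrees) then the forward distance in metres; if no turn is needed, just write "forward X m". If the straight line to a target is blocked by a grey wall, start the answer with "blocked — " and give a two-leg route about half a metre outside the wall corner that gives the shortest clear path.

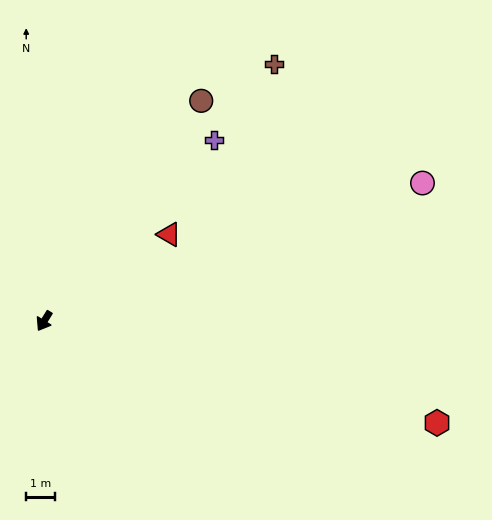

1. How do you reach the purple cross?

turn left 169°, forward 8.6 m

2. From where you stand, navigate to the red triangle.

turn left 156°, forward 5.2 m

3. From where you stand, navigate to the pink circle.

turn left 142°, forward 13.9 m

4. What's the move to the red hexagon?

turn left 107°, forward 14.0 m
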